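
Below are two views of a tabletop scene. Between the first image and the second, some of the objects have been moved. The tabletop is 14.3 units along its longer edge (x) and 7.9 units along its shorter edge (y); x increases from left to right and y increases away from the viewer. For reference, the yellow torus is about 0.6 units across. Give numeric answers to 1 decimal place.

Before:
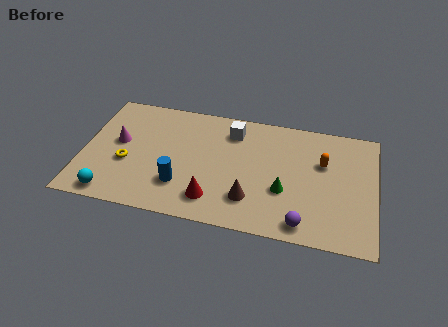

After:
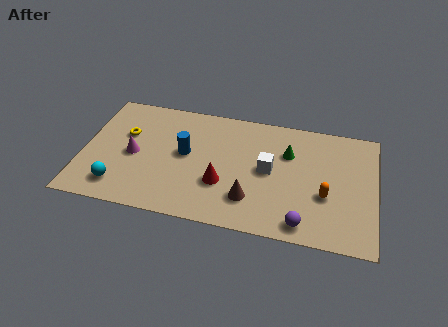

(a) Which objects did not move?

the brown cone and the purple sphere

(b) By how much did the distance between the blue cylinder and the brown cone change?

+0.6

The distance was about 3.4 in the first image and 4.0 in the second, so they moved 0.6 units further apart.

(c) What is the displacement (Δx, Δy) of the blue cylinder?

(0.1, 2.1)

The blue cylinder was at about (4.9, 2.2) and moved to about (5.0, 4.3).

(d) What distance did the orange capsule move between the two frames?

2.1

The orange capsule was near (11.7, 5.1) before and (11.9, 3.0) after, so it travelled √(0.2² + 2.1²) ≈ 2.1 units.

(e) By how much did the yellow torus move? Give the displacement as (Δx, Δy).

(-0.2, 1.9)

From the two frames, the yellow torus sits at roughly (2.2, 3.1) before and (2.0, 5.0) after.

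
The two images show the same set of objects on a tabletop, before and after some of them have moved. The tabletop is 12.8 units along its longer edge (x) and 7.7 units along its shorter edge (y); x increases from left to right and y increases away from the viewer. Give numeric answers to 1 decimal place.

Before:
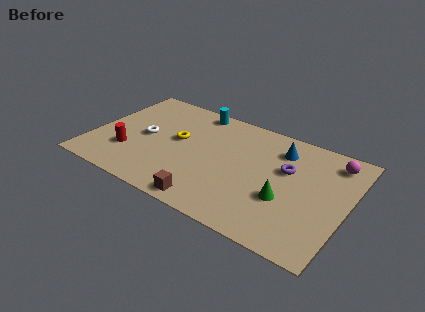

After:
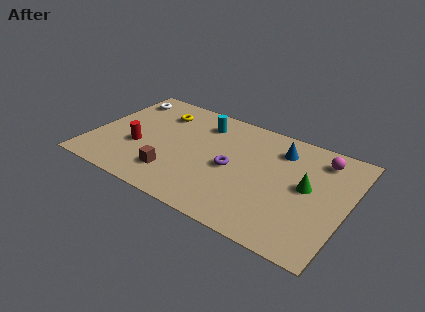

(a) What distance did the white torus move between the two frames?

3.0

The white torus was near (2.6, 3.8) before and (1.0, 6.3) after, so it travelled √(1.6² + 2.5²) ≈ 3.0 units.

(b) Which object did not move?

the blue cone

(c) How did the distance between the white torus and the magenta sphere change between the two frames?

+0.6

They were about 9.6 units apart before and 10.2 after — 0.6 units further apart.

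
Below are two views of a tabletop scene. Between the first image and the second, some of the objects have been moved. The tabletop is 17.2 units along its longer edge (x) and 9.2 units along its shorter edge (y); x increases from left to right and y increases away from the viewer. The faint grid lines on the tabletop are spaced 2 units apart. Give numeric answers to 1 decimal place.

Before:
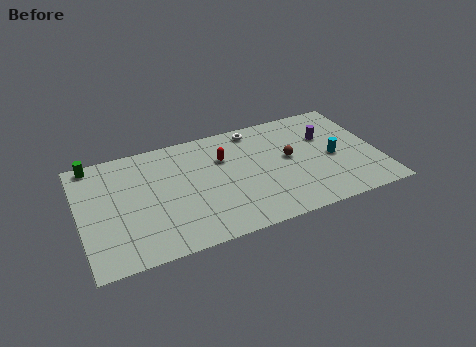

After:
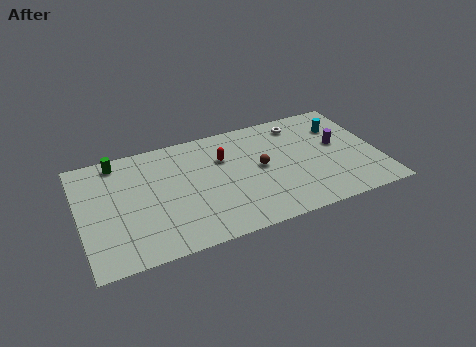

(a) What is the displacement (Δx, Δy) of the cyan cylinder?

(0.7, 2.5)

The cyan cylinder started near (14.6, 4.2) and ended near (15.3, 6.7).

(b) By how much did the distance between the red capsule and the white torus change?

+2.1

They were about 2.7 units apart before and 4.8 after — 2.1 units further apart.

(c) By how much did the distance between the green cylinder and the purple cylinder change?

-0.7

Before: roughly 13.6 units apart; after: 12.9. That's 0.7 units closer together.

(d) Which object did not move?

the red capsule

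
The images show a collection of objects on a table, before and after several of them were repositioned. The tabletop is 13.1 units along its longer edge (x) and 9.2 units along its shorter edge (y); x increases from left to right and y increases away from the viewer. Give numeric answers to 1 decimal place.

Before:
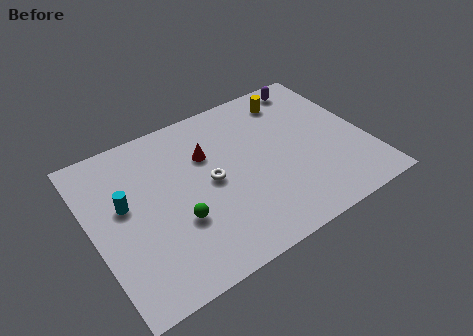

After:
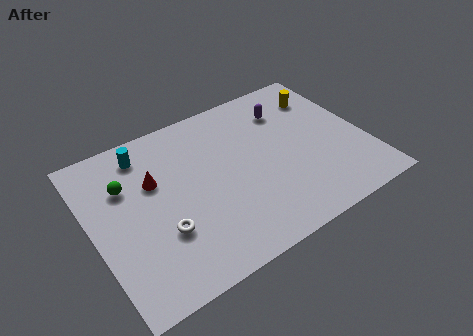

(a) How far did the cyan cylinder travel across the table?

2.7

The cyan cylinder was near (1.6, 5.3) before and (2.9, 7.7) after, so it travelled √(1.3² + 2.4²) ≈ 2.7 units.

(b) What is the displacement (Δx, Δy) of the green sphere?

(-2.0, 3.1)

The green sphere started near (3.8, 3.2) and ended near (1.8, 6.3).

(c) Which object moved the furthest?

the green sphere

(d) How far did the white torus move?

3.1

The white torus was near (5.6, 4.6) before and (3.0, 3.0) after, so it travelled √(2.6² + 1.6²) ≈ 3.1 units.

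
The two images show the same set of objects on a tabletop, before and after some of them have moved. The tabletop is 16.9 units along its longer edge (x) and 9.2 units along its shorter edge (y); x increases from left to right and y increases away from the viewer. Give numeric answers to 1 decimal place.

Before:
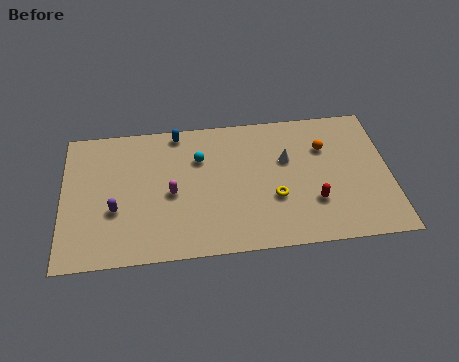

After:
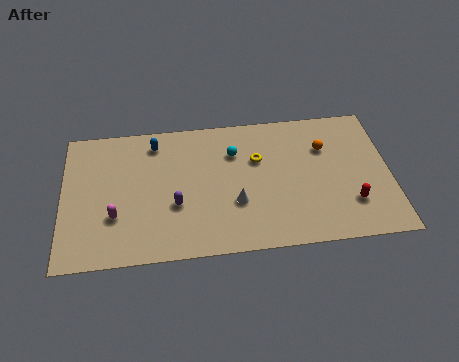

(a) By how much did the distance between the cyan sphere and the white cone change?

-1.1

They were about 4.5 units apart before and 3.4 after — 1.1 units closer together.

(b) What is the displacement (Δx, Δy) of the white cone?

(-2.7, -2.6)

From the two frames, the white cone sits at roughly (11.6, 5.8) before and (8.9, 3.2) after.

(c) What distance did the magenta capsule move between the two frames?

3.1

From (5.6, 4.2) to (2.7, 3.0), the magenta capsule covered √(2.9² + 1.2²) ≈ 3.1 units.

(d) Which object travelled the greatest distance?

the white cone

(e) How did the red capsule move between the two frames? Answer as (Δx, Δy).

(1.9, -0.3)

The red capsule was at about (12.9, 2.8) and moved to about (14.8, 2.5).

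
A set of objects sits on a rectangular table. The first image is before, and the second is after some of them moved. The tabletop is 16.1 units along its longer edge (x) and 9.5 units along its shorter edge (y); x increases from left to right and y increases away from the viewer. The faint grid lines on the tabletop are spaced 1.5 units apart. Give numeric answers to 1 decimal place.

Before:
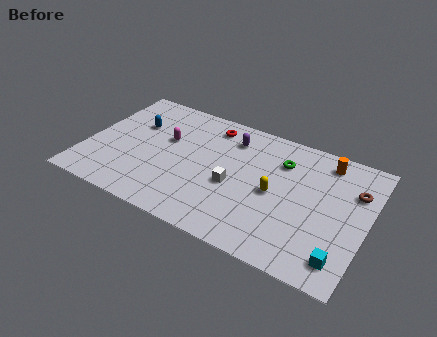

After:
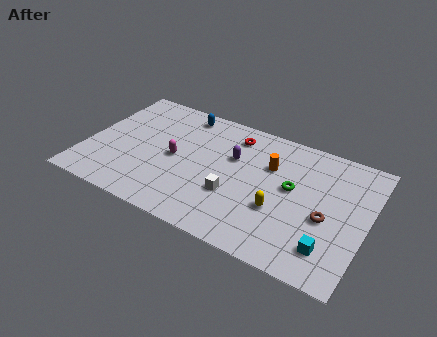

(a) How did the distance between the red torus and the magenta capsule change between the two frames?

+1.2

The distance was about 3.2 in the first image and 4.4 in the second, so they moved 1.2 units further apart.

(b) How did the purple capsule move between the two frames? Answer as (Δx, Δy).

(0.3, -1.4)

From the two frames, the purple capsule sits at roughly (8.0, 7.5) before and (8.3, 6.1) after.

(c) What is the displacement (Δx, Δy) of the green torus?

(0.8, -1.7)

The green torus started near (11.0, 7.0) and ended near (11.8, 5.3).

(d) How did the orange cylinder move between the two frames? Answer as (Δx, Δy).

(-3.0, -1.7)

From the two frames, the orange cylinder sits at roughly (13.4, 8.1) before and (10.4, 6.4) after.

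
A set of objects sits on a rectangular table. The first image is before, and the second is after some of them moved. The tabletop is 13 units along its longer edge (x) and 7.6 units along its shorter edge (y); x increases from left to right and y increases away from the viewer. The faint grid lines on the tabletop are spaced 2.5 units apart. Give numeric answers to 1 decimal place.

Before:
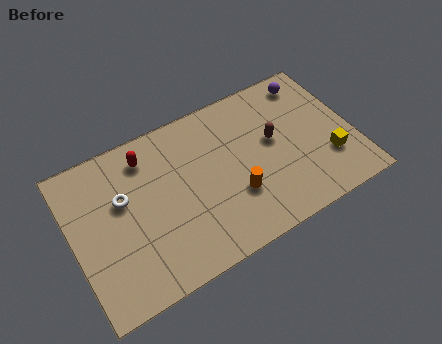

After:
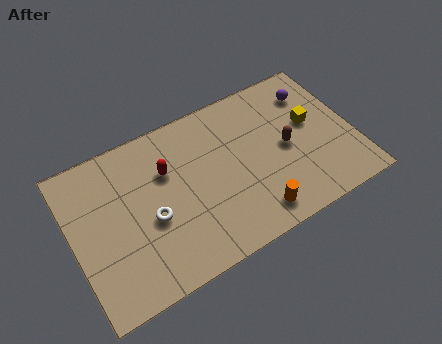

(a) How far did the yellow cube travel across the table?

2.2

From (11.7, 2.3) to (11.2, 4.4), the yellow cube covered √(0.5² + 2.1²) ≈ 2.2 units.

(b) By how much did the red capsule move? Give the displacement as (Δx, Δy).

(0.8, -1.1)

The red capsule was at about (3.7, 6.2) and moved to about (4.5, 5.1).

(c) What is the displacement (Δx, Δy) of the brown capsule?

(0.5, -0.6)

From the two frames, the brown capsule sits at roughly (9.4, 4.3) before and (9.9, 3.7) after.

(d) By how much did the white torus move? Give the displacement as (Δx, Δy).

(1.1, -1.5)

From the two frames, the white torus sits at roughly (2.4, 4.7) before and (3.5, 3.2) after.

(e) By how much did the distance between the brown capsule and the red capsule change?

-0.4

The distance was about 6.0 in the first image and 5.6 in the second, so they moved 0.4 units closer together.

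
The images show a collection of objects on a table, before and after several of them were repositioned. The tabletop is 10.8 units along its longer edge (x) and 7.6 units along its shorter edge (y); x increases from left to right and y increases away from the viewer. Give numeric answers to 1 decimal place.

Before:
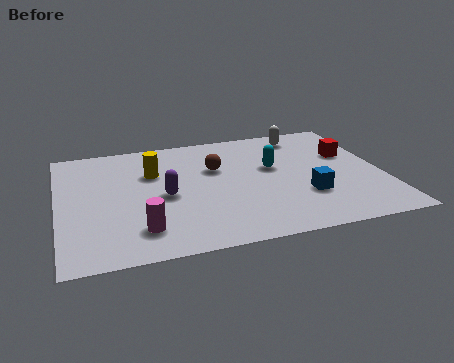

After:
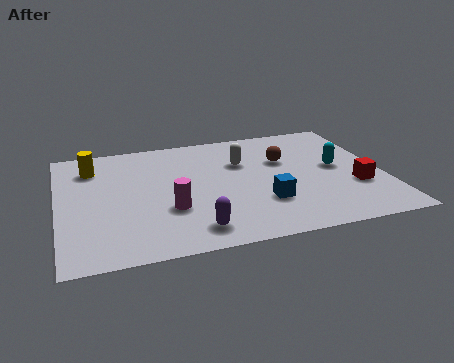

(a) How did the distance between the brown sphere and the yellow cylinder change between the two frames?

+4.4

The distance was about 2.1 in the first image and 6.5 in the second, so they moved 4.4 units further apart.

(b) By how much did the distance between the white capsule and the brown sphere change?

-2.1

Before: roughly 3.5 units apart; after: 1.4. That's 2.1 units closer together.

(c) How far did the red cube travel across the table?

2.2

The red cube was near (9.8, 4.8) before and (9.8, 2.6) after, so it travelled √(0.0² + 2.2²) ≈ 2.2 units.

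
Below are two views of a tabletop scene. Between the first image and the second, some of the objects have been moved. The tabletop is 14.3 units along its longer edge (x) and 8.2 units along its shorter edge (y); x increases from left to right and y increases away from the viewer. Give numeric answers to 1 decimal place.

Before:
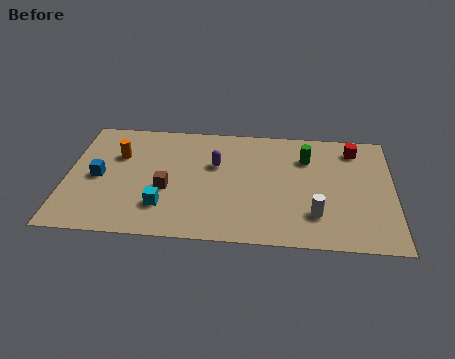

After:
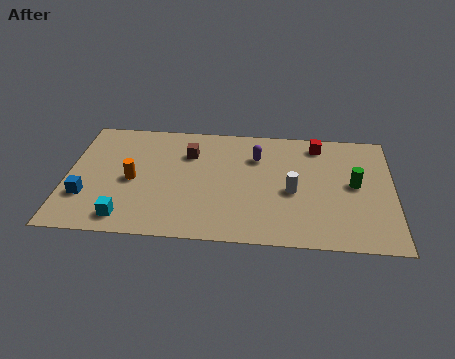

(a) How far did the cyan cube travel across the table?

1.8

The cyan cube was near (4.3, 2.1) before and (2.7, 1.2) after, so it travelled √(1.6² + 0.9²) ≈ 1.8 units.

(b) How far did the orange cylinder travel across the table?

1.8

From (2.2, 5.5) to (2.9, 3.8), the orange cylinder covered √(0.7² + 1.7²) ≈ 1.8 units.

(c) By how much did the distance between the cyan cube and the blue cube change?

-1.2

The distance was about 3.4 in the first image and 2.2 in the second, so they moved 1.2 units closer together.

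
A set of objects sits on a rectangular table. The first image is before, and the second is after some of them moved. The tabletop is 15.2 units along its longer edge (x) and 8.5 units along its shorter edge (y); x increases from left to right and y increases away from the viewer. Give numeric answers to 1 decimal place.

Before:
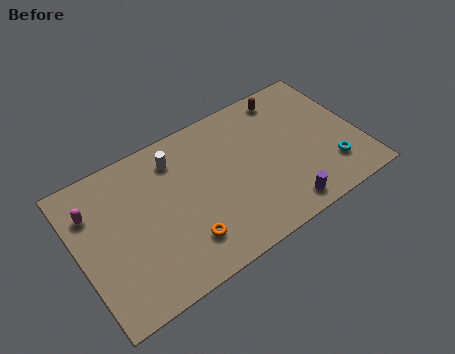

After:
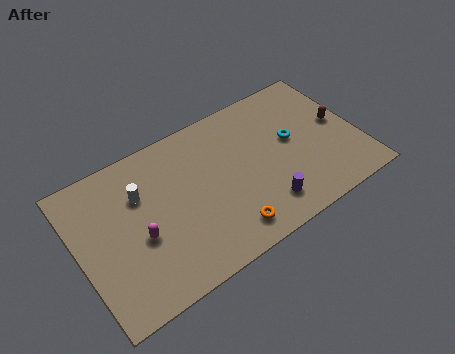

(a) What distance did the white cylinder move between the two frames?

2.3

From (5.6, 6.8) to (3.5, 5.8), the white cylinder covered √(2.1² + 1.0²) ≈ 2.3 units.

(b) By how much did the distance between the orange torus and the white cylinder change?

+1.1

Before: roughly 4.8 units apart; after: 5.9. That's 1.1 units further apart.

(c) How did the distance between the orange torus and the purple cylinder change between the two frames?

-3.2

They were about 5.3 units apart before and 2.1 after — 3.2 units closer together.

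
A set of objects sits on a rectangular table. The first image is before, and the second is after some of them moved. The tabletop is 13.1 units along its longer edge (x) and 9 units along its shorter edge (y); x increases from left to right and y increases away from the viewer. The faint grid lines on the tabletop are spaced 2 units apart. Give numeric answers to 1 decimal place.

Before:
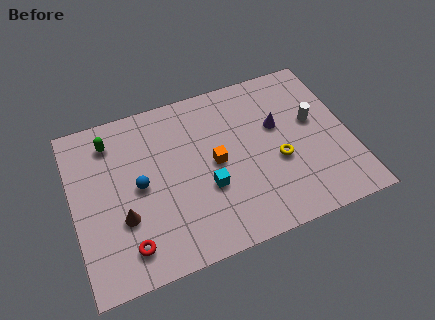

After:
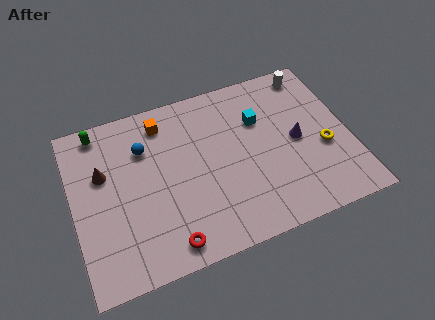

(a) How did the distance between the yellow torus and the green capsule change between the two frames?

+2.7

The distance was about 8.5 in the first image and 11.2 in the second, so they moved 2.7 units further apart.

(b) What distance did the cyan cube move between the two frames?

4.0

From (6.2, 3.3) to (9.0, 6.1), the cyan cube covered √(2.8² + 2.8²) ≈ 4.0 units.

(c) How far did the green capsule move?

0.9

From (2.0, 7.3) to (1.5, 8.0), the green capsule covered √(0.5² + 0.7²) ≈ 0.9 units.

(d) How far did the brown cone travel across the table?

2.7

The brown cone was near (2.2, 3.1) before and (1.5, 5.7) after, so it travelled √(0.7² + 2.6²) ≈ 2.7 units.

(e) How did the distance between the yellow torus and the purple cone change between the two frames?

-0.5

The distance was about 1.9 in the first image and 1.4 in the second, so they moved 0.5 units closer together.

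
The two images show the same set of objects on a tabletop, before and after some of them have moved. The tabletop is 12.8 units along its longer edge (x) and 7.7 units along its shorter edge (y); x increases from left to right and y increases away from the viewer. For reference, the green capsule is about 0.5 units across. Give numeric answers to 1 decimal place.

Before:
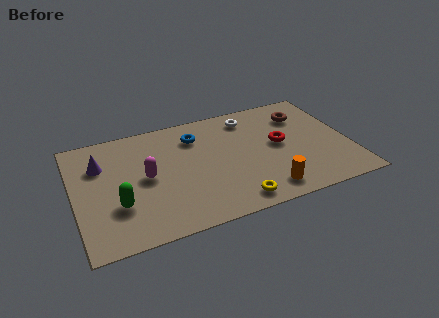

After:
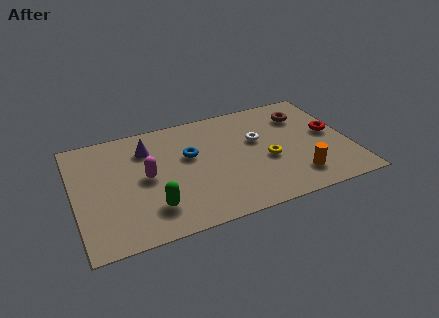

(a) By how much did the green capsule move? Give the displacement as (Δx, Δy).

(1.5, -0.7)

From the two frames, the green capsule sits at roughly (1.9, 2.5) before and (3.4, 1.8) after.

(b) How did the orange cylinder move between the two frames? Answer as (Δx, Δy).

(1.5, 0.4)

The orange cylinder started near (8.6, 1.2) and ended near (10.1, 1.6).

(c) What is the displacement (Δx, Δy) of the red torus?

(2.4, 0.0)

The red torus was at about (9.6, 4.1) and moved to about (12.0, 4.1).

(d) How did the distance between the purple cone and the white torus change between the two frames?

-2.0

Before: roughly 7.2 units apart; after: 5.2. That's 2.0 units closer together.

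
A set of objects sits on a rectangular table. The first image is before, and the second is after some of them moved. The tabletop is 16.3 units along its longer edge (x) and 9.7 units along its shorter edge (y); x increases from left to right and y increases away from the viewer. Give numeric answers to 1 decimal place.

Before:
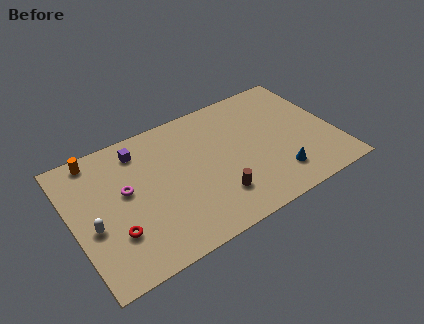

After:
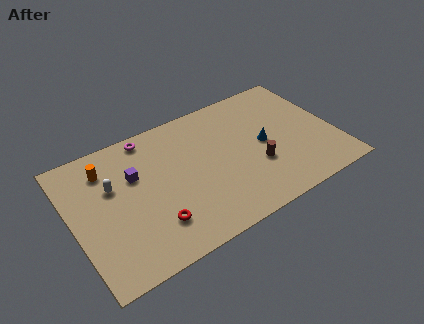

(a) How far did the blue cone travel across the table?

2.7

From (12.3, 2.1) to (11.9, 4.8), the blue cone covered √(0.4² + 2.7²) ≈ 2.7 units.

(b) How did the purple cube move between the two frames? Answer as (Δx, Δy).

(-0.5, -1.7)

From the two frames, the purple cube sits at roughly (4.5, 8.0) before and (4.0, 6.3) after.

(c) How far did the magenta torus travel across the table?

3.7

From (3.3, 5.5) to (5.2, 8.7), the magenta torus covered √(1.9² + 3.2²) ≈ 3.7 units.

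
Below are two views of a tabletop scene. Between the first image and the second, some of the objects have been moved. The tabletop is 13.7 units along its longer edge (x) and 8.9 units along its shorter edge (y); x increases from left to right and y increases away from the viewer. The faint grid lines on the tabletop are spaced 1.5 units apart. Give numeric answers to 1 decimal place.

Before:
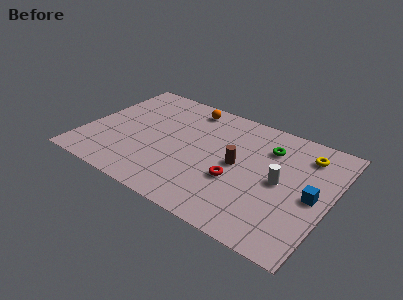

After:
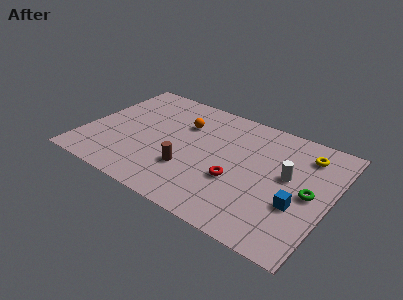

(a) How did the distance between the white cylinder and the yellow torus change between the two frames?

-0.7

Before: roughly 2.9 units apart; after: 2.2. That's 0.7 units closer together.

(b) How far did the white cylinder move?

0.7

From (11.0, 4.4) to (11.3, 5.0), the white cylinder covered √(0.3² + 0.6²) ≈ 0.7 units.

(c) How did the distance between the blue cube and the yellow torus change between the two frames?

+0.9

Before: roughly 3.0 units apart; after: 3.9. That's 0.9 units further apart.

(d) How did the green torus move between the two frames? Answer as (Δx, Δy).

(2.6, -2.3)

The green torus was at about (10.0, 6.6) and moved to about (12.6, 4.3).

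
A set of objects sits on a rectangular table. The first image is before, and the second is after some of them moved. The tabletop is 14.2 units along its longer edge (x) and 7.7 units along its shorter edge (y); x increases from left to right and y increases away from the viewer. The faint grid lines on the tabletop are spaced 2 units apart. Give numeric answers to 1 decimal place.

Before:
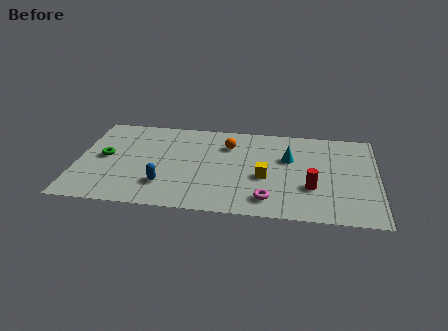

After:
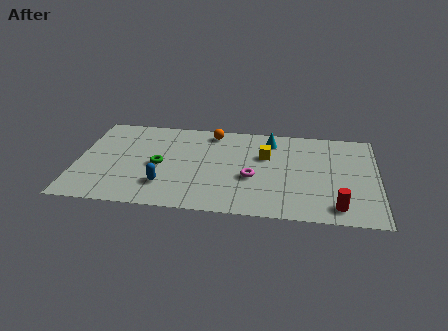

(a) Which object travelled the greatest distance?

the green torus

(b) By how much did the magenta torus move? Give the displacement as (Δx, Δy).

(-0.8, 1.7)

The magenta torus started near (9.1, 1.4) and ended near (8.3, 3.1).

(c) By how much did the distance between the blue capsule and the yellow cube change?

+0.7

The distance was about 4.9 in the first image and 5.6 in the second, so they moved 0.7 units further apart.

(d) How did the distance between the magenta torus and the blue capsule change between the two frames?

-0.7

The distance was about 4.9 in the first image and 4.2 in the second, so they moved 0.7 units closer together.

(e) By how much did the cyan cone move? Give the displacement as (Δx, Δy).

(-0.9, 1.4)

The cyan cone was at about (10.0, 4.9) and moved to about (9.1, 6.3).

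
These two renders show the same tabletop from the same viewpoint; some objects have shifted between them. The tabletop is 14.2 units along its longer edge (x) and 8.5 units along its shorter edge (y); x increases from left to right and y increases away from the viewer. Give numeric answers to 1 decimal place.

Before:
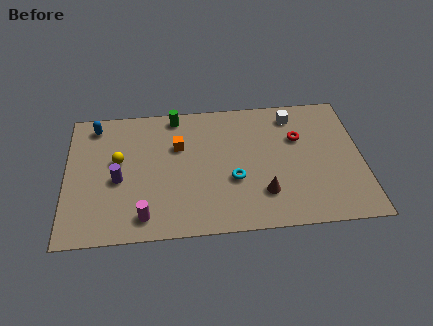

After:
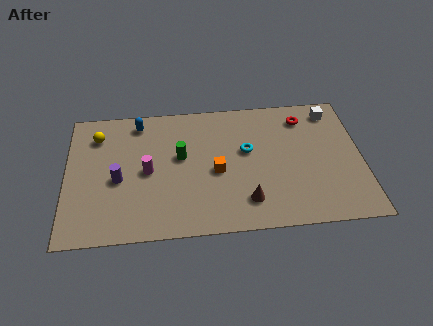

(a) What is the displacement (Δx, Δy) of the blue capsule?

(2.1, 0.0)

The blue capsule started near (1.4, 7.3) and ended near (3.5, 7.3).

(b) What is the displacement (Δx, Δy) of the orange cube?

(1.8, -1.8)

The orange cube was at about (5.4, 5.6) and moved to about (7.2, 3.8).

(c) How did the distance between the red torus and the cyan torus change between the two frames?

-0.6

They were about 4.0 units apart before and 3.4 after — 0.6 units closer together.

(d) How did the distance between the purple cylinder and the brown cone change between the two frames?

-0.7

Before: roughly 7.1 units apart; after: 6.4. That's 0.7 units closer together.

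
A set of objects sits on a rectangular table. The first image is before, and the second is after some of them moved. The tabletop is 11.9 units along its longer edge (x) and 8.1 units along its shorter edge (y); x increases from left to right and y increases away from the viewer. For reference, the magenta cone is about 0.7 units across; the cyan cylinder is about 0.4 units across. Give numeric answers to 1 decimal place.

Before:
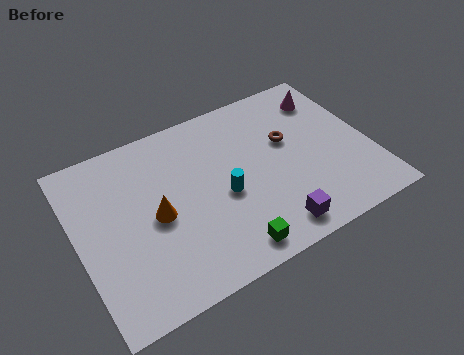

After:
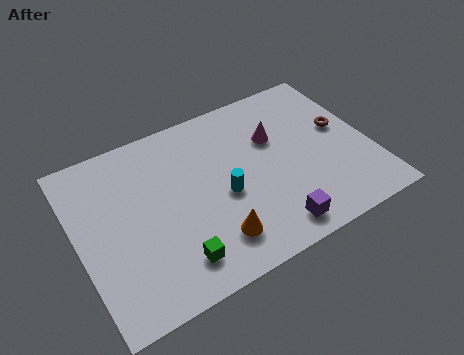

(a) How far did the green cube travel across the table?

2.2

The green cube was near (5.6, 1.0) before and (3.5, 1.5) after, so it travelled √(2.1² + 0.5²) ≈ 2.2 units.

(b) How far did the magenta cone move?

2.6

The magenta cone moved from about (10.6, 6.4) to (8.2, 5.3), a distance of √(2.4² + 1.1²) ≈ 2.6.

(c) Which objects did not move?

the cyan cylinder and the purple cube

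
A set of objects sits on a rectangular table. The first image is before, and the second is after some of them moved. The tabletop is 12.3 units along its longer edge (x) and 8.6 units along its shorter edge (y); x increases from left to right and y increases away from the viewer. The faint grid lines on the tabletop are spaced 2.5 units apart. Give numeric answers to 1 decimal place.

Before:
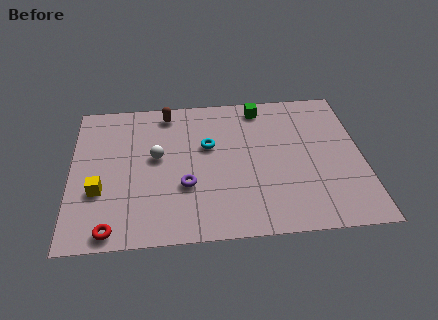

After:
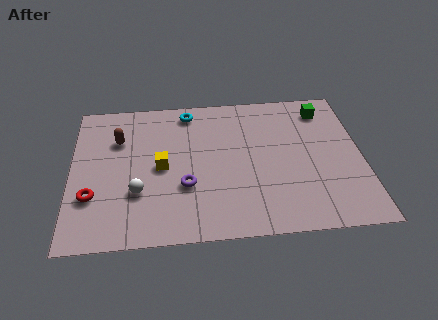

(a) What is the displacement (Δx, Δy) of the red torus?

(-0.8, 1.9)

The red torus was at about (1.7, 0.8) and moved to about (0.9, 2.7).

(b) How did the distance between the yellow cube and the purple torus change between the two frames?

-2.0

The distance was about 3.6 in the first image and 1.6 in the second, so they moved 2.0 units closer together.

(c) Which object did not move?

the purple torus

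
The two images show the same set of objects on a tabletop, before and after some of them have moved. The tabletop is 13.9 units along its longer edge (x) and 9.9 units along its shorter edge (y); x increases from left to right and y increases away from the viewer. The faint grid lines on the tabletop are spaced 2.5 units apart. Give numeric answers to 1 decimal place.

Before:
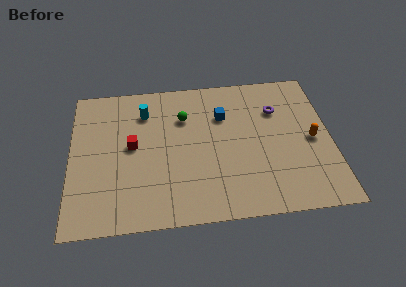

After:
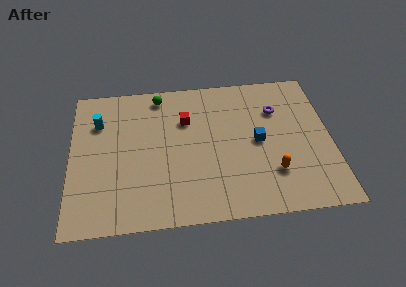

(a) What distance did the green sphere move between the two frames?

2.1

From (6.1, 7.0) to (4.8, 8.7), the green sphere covered √(1.3² + 1.7²) ≈ 2.1 units.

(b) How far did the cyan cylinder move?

2.5

The cyan cylinder was near (4.0, 7.6) before and (1.5, 7.1) after, so it travelled √(2.5² + 0.5²) ≈ 2.5 units.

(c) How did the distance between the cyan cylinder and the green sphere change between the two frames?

+1.5

Before: roughly 2.2 units apart; after: 3.7. That's 1.5 units further apart.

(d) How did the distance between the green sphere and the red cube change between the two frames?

-0.9

The distance was about 3.3 in the first image and 2.4 in the second, so they moved 0.9 units closer together.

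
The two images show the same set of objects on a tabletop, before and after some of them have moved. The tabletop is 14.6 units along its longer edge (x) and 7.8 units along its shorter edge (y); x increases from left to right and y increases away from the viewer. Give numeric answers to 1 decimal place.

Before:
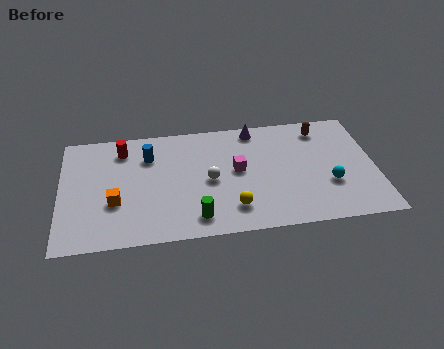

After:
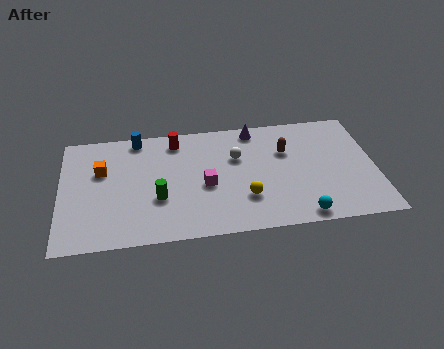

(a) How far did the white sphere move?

1.9

From (6.9, 3.7) to (8.2, 5.1), the white sphere covered √(1.3² + 1.4²) ≈ 1.9 units.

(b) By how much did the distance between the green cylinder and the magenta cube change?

-1.2

Before: roughly 3.5 units apart; after: 2.3. That's 1.2 units closer together.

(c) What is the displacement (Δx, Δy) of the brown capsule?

(-1.7, -1.3)

From the two frames, the brown capsule sits at roughly (12.2, 6.5) before and (10.5, 5.2) after.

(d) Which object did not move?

the purple cone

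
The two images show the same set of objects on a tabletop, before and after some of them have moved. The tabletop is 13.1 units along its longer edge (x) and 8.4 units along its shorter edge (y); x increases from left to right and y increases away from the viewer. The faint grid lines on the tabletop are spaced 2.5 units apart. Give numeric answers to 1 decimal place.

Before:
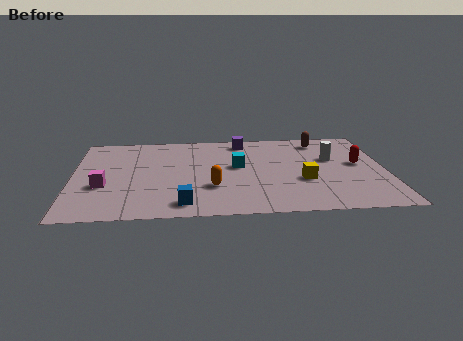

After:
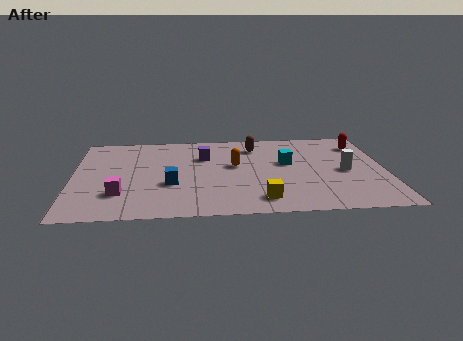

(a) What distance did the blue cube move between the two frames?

2.0

The blue cube moved from about (4.6, 1.2) to (4.1, 3.1), a distance of √(0.5² + 1.9²) ≈ 2.0.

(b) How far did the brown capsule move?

2.8

The brown capsule moved from about (10.5, 7.1) to (7.7, 6.7), a distance of √(2.8² + 0.4²) ≈ 2.8.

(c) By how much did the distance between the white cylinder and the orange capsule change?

-1.0

They were about 5.7 units apart before and 4.7 after — 1.0 units closer together.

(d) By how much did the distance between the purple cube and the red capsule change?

+1.2

They were about 5.5 units apart before and 6.7 after — 1.2 units further apart.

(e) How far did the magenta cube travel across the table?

1.1

From (1.3, 3.1) to (2.0, 2.3), the magenta cube covered √(0.7² + 0.8²) ≈ 1.1 units.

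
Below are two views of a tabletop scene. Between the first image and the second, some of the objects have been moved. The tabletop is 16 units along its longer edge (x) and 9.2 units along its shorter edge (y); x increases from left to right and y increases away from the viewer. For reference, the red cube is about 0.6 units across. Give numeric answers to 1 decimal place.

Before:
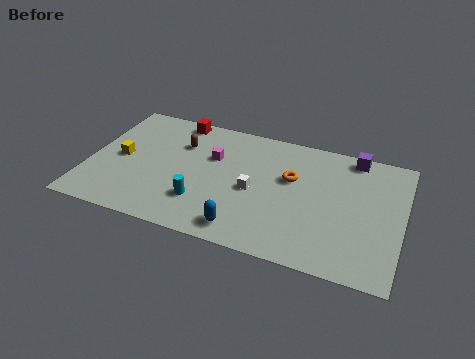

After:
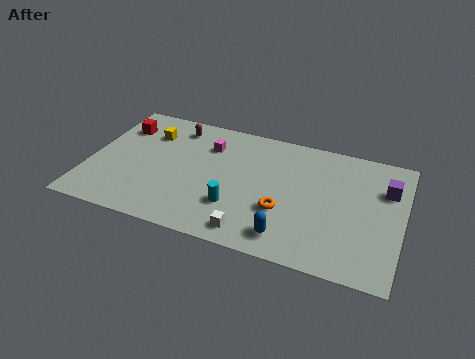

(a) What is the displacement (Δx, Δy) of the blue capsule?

(2.2, 0.2)

From the two frames, the blue capsule sits at roughly (8.3, 1.3) before and (10.5, 1.5) after.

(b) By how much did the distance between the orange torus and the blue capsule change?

-3.1

Before: roughly 4.8 units apart; after: 1.7. That's 3.1 units closer together.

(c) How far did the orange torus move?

2.5

From (10.3, 5.7) to (10.1, 3.2), the orange torus covered √(0.2² + 2.5²) ≈ 2.5 units.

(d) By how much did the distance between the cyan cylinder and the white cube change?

-1.2

The distance was about 3.0 in the first image and 1.8 in the second, so they moved 1.2 units closer together.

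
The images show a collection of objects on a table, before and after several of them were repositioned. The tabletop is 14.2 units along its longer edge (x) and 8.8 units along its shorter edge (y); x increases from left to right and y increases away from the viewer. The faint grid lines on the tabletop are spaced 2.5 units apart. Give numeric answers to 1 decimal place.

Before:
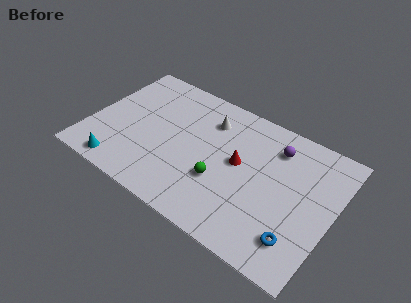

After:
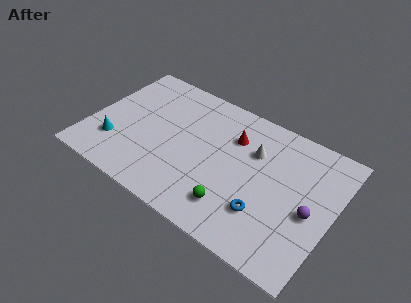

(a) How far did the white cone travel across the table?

2.9

The white cone was near (6.6, 6.7) before and (9.4, 6.0) after, so it travelled √(2.8² + 0.7²) ≈ 2.9 units.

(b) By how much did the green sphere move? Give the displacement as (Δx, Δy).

(1.0, -1.2)

From the two frames, the green sphere sits at roughly (7.9, 3.1) before and (8.9, 1.9) after.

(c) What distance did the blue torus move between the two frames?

2.1

From (12.6, 1.9) to (10.6, 2.5), the blue torus covered √(2.0² + 0.6²) ≈ 2.1 units.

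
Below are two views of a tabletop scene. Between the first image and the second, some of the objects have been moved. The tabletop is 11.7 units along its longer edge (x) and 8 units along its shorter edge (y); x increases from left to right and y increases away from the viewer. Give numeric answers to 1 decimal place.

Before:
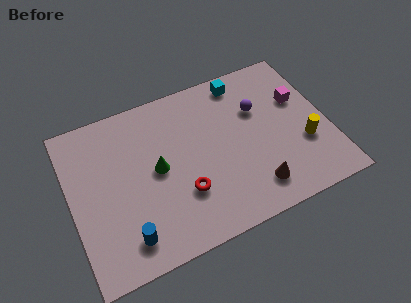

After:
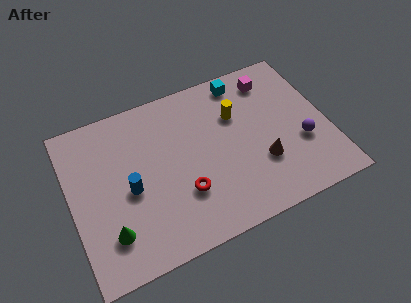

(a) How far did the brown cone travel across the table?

1.2

The brown cone moved from about (8.0, 1.5) to (8.5, 2.6), a distance of √(0.5² + 1.1²) ≈ 1.2.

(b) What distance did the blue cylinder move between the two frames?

2.2

From (2.2, 1.4) to (2.6, 3.6), the blue cylinder covered √(0.4² + 2.2²) ≈ 2.2 units.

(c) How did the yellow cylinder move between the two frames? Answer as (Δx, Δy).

(-2.8, 2.6)

The yellow cylinder started near (10.5, 2.8) and ended near (7.7, 5.4).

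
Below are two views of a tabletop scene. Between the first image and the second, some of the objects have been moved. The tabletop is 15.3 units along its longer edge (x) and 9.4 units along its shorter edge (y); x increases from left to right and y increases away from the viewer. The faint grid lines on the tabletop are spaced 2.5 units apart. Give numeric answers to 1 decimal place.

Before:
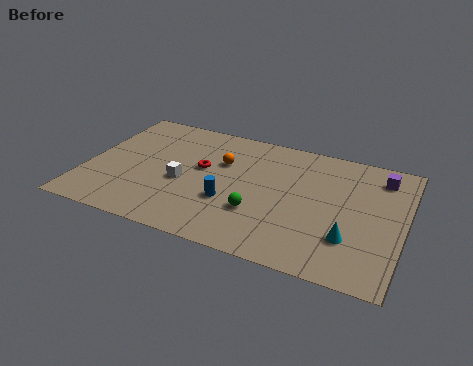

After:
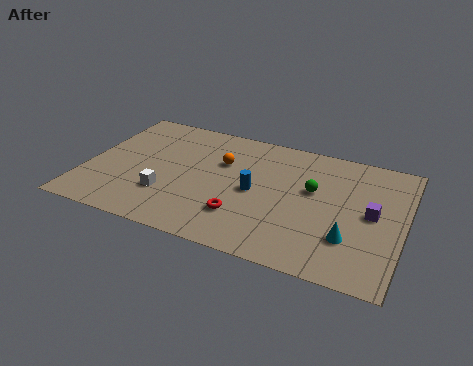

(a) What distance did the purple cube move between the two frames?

2.9

The purple cube was near (14.0, 7.7) before and (13.8, 4.8) after, so it travelled √(0.2² + 2.9²) ≈ 2.9 units.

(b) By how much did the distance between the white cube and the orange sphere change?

+1.3

The distance was about 2.8 in the first image and 4.1 in the second, so they moved 1.3 units further apart.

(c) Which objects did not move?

the orange sphere and the cyan cone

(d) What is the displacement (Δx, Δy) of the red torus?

(2.3, -2.9)

From the two frames, the red torus sits at roughly (5.5, 5.4) before and (7.8, 2.5) after.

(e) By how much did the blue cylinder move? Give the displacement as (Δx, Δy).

(1.1, 1.2)

The blue cylinder started near (7.1, 3.3) and ended near (8.2, 4.5).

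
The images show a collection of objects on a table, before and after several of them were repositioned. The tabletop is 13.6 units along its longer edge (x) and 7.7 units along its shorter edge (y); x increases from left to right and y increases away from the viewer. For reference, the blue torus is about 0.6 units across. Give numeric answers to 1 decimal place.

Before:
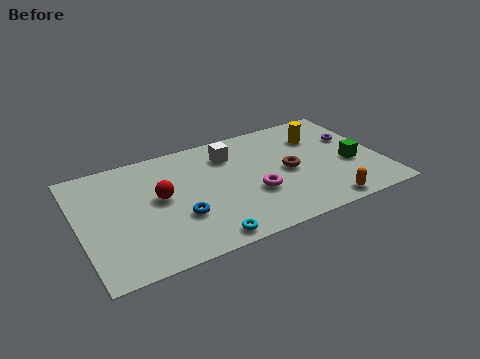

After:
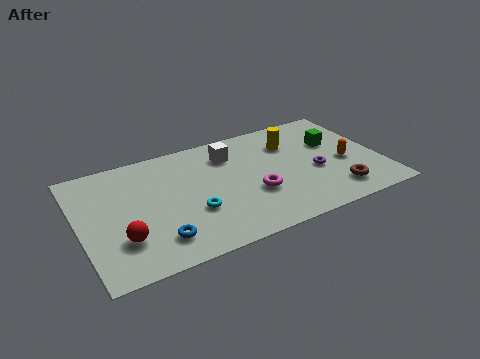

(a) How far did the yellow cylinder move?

1.3

The yellow cylinder was near (11.1, 5.6) before and (9.8, 5.6) after, so it travelled √(1.3² + 0.0²) ≈ 1.3 units.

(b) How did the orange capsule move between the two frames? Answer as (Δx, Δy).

(1.4, 2.5)

From the two frames, the orange capsule sits at roughly (10.6, 0.8) before and (12.0, 3.3) after.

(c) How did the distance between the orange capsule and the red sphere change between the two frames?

+2.6

Before: roughly 7.8 units apart; after: 10.4. That's 2.6 units further apart.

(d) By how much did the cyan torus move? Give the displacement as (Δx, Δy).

(-0.3, 1.9)

The cyan torus was at about (5.2, 0.8) and moved to about (4.9, 2.7).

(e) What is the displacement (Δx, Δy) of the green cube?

(-0.5, 1.8)

From the two frames, the green cube sits at roughly (12.2, 3.1) before and (11.7, 4.9) after.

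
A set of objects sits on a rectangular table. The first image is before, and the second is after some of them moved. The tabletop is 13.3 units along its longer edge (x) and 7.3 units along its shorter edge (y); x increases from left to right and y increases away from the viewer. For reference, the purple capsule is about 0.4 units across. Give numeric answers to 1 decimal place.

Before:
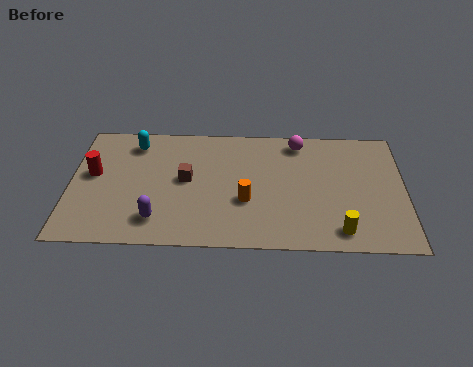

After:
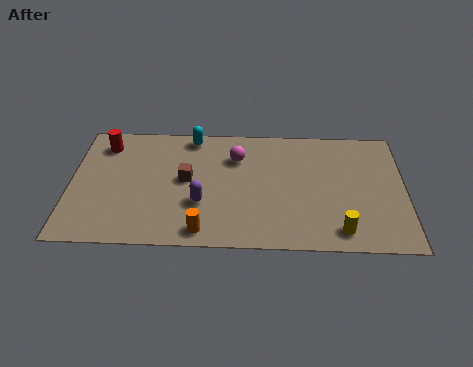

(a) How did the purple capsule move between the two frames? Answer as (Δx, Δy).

(1.7, 1.0)

From the two frames, the purple capsule sits at roughly (3.5, 1.5) before and (5.2, 2.5) after.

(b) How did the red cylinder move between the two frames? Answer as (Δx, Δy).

(0.4, 1.8)

The red cylinder started near (0.9, 4.1) and ended near (1.3, 5.9).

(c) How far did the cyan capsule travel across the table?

2.4

The cyan capsule moved from about (2.5, 6.0) to (4.8, 6.5), a distance of √(2.3² + 0.5²) ≈ 2.4.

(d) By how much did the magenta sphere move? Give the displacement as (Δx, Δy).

(-2.5, -1.0)

The magenta sphere started near (9.1, 6.3) and ended near (6.6, 5.3).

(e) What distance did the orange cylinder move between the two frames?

2.5

From (7.0, 2.7) to (5.3, 0.9), the orange cylinder covered √(1.7² + 1.8²) ≈ 2.5 units.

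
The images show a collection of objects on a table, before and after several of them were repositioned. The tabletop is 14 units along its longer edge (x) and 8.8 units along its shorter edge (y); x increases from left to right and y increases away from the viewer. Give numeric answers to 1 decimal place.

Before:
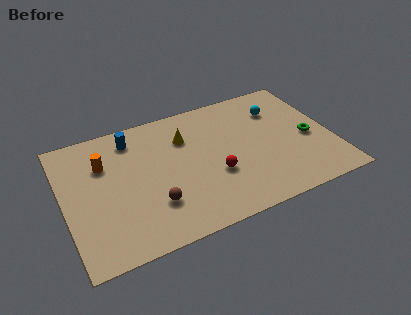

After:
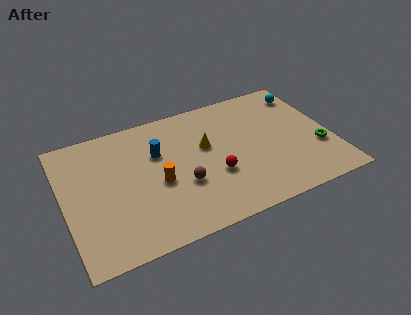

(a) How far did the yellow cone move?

1.4

The yellow cone was near (6.5, 6.3) before and (7.5, 5.3) after, so it travelled √(1.0² + 1.0²) ≈ 1.4 units.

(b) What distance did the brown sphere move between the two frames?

1.7

The brown sphere was near (4.4, 2.5) before and (6.0, 3.2) after, so it travelled √(1.6² + 0.7²) ≈ 1.7 units.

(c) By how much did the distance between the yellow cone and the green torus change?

-0.6

They were about 6.7 units apart before and 6.1 after — 0.6 units closer together.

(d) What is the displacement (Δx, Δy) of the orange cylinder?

(2.6, -2.3)

The orange cylinder started near (2.2, 6.1) and ended near (4.8, 3.8).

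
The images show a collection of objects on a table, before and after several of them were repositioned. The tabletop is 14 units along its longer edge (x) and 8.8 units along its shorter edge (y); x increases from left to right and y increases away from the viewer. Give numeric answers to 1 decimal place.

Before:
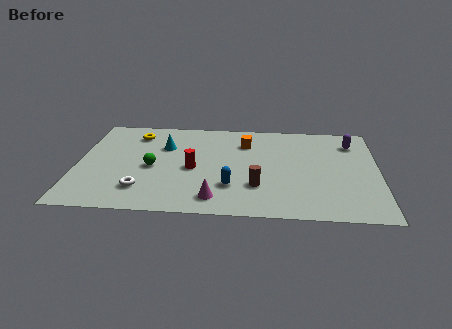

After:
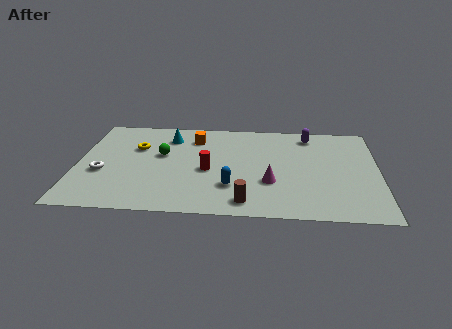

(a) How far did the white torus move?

2.4

From (3.1, 2.0) to (1.2, 3.4), the white torus covered √(1.9² + 1.4²) ≈ 2.4 units.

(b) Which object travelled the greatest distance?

the magenta cone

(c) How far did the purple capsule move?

2.1

The purple capsule was near (12.8, 6.9) before and (10.8, 7.5) after, so it travelled √(2.0² + 0.6²) ≈ 2.1 units.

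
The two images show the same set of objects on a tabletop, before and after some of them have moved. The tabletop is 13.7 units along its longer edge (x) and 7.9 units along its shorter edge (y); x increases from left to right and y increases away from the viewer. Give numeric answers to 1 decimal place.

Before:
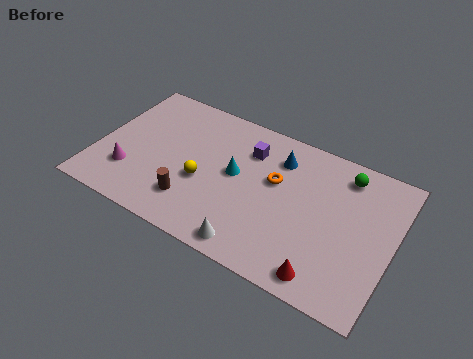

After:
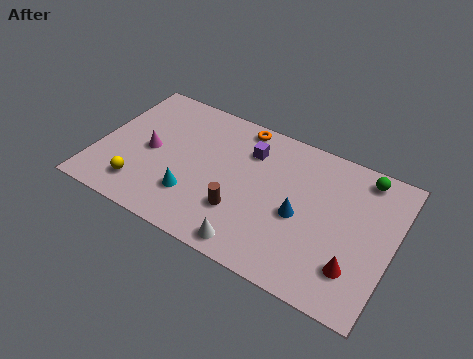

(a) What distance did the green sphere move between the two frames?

0.9

The green sphere moved from about (11.2, 6.6) to (12.0, 6.9), a distance of √(0.8² + 0.3²) ≈ 0.9.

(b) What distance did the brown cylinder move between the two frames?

2.3

The brown cylinder was near (4.7, 1.9) before and (6.9, 2.4) after, so it travelled √(2.2² + 0.5²) ≈ 2.3 units.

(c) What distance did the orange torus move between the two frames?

3.0

The orange torus was near (8.2, 4.8) before and (6.2, 7.1) after, so it travelled √(2.0² + 2.3²) ≈ 3.0 units.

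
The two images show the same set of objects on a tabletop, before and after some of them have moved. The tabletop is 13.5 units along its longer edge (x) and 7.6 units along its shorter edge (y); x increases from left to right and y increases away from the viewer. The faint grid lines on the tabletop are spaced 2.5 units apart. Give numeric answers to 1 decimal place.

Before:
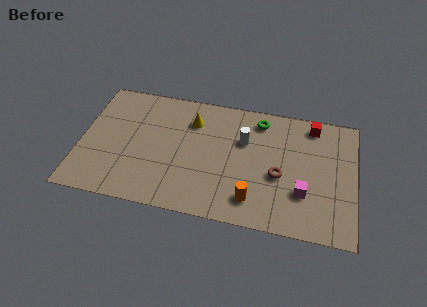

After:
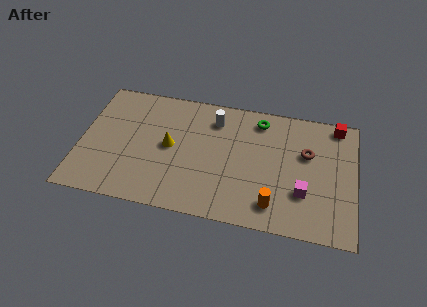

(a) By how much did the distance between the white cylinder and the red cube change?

+2.4

They were about 3.7 units apart before and 6.1 after — 2.4 units further apart.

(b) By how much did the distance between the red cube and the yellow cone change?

+2.6

The distance was about 6.0 in the first image and 8.6 in the second, so they moved 2.6 units further apart.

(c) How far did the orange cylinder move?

1.0

The orange cylinder was near (8.6, 1.5) before and (9.6, 1.4) after, so it travelled √(1.0² + 0.1²) ≈ 1.0 units.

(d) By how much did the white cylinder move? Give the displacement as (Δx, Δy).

(-1.5, 1.0)

The white cylinder was at about (8.0, 5.0) and moved to about (6.5, 6.0).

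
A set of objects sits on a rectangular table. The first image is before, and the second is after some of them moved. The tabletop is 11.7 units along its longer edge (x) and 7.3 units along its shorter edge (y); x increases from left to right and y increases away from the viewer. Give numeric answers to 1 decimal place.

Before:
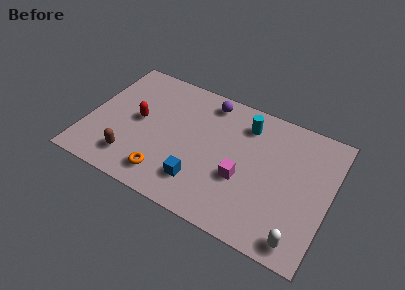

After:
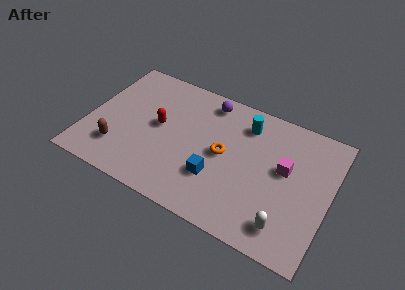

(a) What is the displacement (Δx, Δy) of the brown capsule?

(-0.7, 0.3)

From the two frames, the brown capsule sits at roughly (2.4, 1.5) before and (1.7, 1.8) after.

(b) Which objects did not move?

the cyan cylinder and the purple sphere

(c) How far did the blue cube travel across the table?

0.9

The blue cube moved from about (5.7, 1.7) to (6.4, 2.3), a distance of √(0.7² + 0.6²) ≈ 0.9.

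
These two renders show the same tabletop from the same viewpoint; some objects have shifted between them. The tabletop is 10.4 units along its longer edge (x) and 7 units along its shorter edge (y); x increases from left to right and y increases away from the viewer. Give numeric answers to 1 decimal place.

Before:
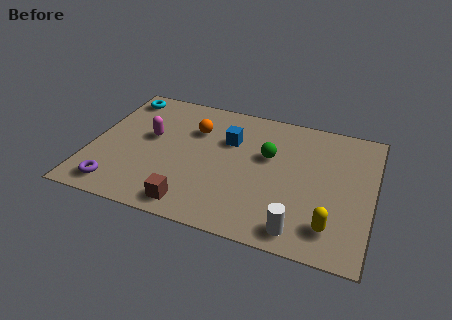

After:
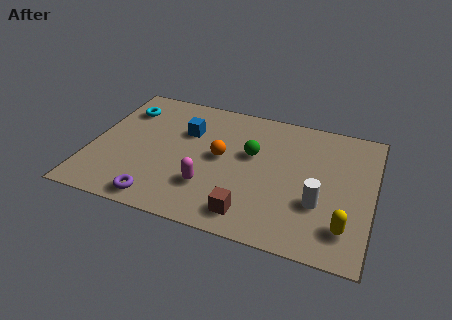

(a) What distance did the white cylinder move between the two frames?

1.6

From (7.9, 0.9) to (8.5, 2.4), the white cylinder covered √(0.6² + 1.5²) ≈ 1.6 units.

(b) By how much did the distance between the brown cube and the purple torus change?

+0.5

The distance was about 2.8 in the first image and 3.3 in the second, so they moved 0.5 units further apart.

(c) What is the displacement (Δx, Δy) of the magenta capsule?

(2.4, -2.0)

The magenta capsule was at about (2.1, 4.0) and moved to about (4.5, 2.0).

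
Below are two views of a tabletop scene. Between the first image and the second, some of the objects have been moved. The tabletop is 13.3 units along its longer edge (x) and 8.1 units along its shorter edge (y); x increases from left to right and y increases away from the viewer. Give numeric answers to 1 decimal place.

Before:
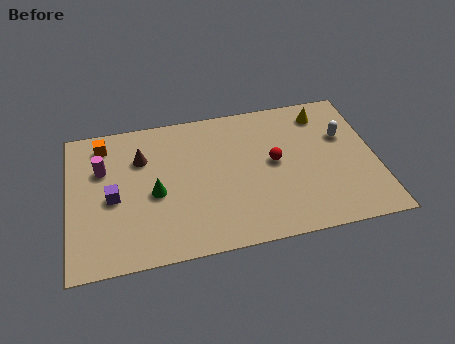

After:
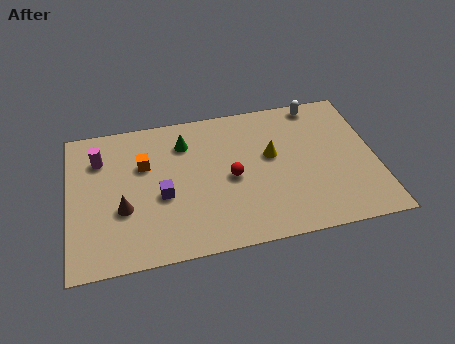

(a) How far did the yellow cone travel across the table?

3.1

The yellow cone was near (11.2, 6.7) before and (8.8, 4.7) after, so it travelled √(2.4² + 2.0²) ≈ 3.1 units.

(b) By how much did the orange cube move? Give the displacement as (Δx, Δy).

(1.7, -1.5)

The orange cube was at about (1.6, 6.8) and moved to about (3.3, 5.3).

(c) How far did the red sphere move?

2.0

The red sphere was near (8.9, 4.3) before and (7.0, 3.8) after, so it travelled √(1.9² + 0.5²) ≈ 2.0 units.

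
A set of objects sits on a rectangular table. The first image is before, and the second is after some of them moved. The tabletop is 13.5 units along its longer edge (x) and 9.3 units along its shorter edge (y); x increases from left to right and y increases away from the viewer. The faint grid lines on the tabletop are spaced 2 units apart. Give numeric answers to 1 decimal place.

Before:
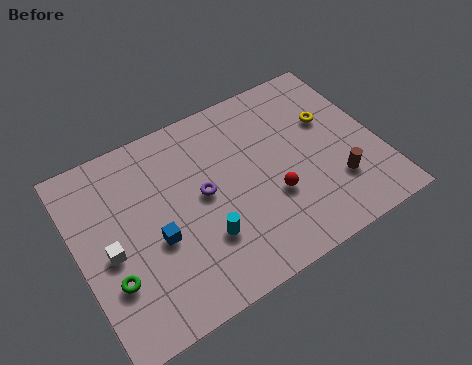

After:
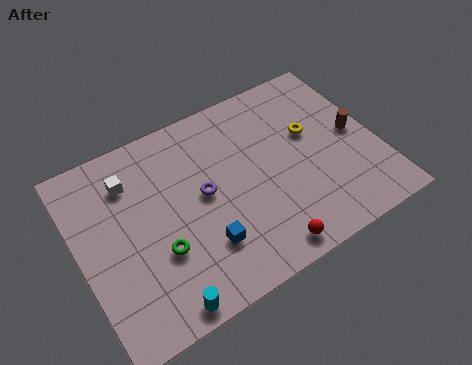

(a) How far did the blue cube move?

2.3

From (3.3, 3.8) to (5.2, 2.5), the blue cube covered √(1.9² + 1.3²) ≈ 2.3 units.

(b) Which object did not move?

the purple torus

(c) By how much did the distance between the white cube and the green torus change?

+2.7

The distance was about 1.3 in the first image and 4.0 in the second, so they moved 2.7 units further apart.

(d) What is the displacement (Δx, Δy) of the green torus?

(2.1, 0.3)

From the two frames, the green torus sits at roughly (1.2, 2.9) before and (3.3, 3.2) after.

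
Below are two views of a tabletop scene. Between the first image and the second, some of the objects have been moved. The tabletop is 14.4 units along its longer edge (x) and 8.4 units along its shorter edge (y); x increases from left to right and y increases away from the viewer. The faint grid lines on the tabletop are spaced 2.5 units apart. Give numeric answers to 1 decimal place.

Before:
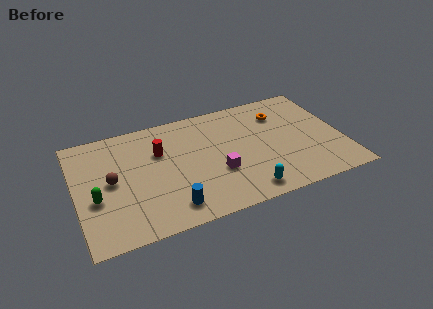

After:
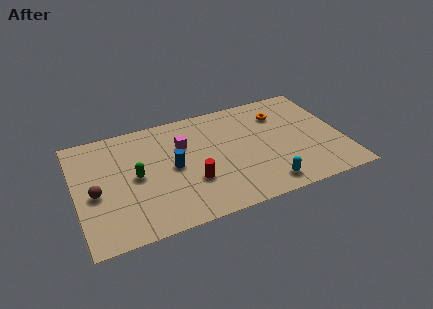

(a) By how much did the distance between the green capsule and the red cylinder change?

-1.1

Before: roughly 4.3 units apart; after: 3.2. That's 1.1 units closer together.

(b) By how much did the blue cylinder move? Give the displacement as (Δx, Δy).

(0.4, 2.8)

From the two frames, the blue cylinder sits at roughly (4.8, 1.4) before and (5.2, 4.2) after.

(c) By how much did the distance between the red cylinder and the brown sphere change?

+2.2

They were about 3.0 units apart before and 5.2 after — 2.2 units further apart.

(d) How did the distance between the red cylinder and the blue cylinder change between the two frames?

-2.5

Before: roughly 4.2 units apart; after: 1.7. That's 2.5 units closer together.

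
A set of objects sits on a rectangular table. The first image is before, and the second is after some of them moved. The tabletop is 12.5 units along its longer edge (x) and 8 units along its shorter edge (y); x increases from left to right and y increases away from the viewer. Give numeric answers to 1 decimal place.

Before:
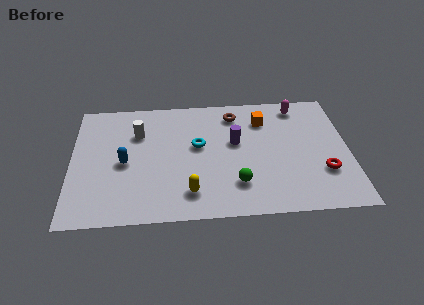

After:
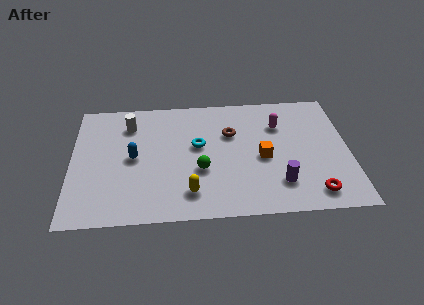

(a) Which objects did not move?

the yellow capsule and the cyan torus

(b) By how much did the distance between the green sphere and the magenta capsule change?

-1.2

Before: roughly 5.7 units apart; after: 4.5. That's 1.2 units closer together.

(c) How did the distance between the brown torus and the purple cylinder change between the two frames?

+2.1

The distance was about 1.9 in the first image and 4.0 in the second, so they moved 2.1 units further apart.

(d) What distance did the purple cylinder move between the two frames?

3.4

The purple cylinder moved from about (7.4, 4.7) to (9.3, 1.9), a distance of √(1.9² + 2.8²) ≈ 3.4.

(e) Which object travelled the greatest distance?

the purple cylinder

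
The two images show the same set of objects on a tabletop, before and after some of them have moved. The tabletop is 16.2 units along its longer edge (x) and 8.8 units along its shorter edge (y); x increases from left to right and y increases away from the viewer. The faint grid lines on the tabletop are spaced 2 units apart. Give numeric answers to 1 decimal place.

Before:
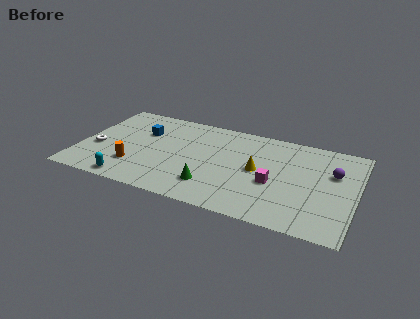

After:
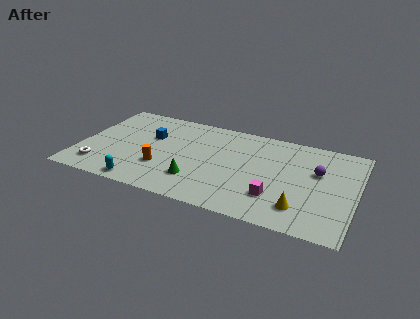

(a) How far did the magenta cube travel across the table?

1.2

From (11.5, 3.6) to (11.7, 2.4), the magenta cube covered √(0.2² + 1.2²) ≈ 1.2 units.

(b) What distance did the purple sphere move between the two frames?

0.9

From (14.8, 5.7) to (13.9, 5.5), the purple sphere covered √(0.9² + 0.2²) ≈ 0.9 units.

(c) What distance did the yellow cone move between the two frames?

3.7

The yellow cone moved from about (10.5, 4.5) to (13.2, 1.9), a distance of √(2.7² + 2.6²) ≈ 3.7.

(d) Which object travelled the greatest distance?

the yellow cone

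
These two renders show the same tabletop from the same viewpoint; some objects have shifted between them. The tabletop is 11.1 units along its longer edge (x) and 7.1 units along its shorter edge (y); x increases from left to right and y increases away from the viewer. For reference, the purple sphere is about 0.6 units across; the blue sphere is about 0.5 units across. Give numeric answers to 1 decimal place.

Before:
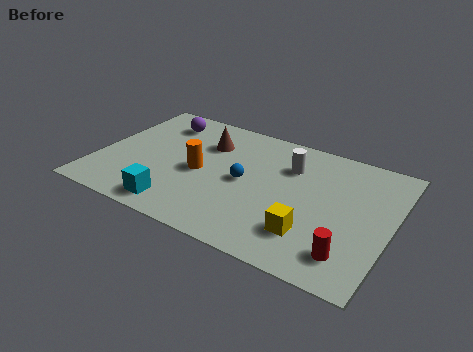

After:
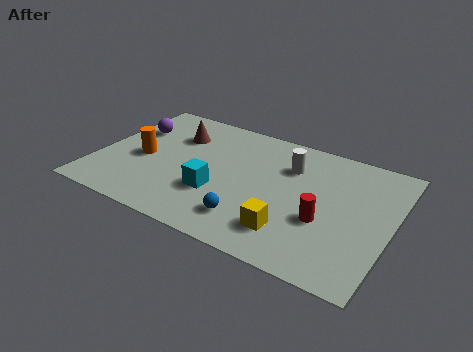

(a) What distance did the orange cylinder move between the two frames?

2.2

The orange cylinder was near (3.9, 3.3) before and (1.7, 3.2) after, so it travelled √(2.2² + 0.1²) ≈ 2.2 units.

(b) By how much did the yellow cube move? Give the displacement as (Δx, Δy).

(-0.7, -0.2)

From the two frames, the yellow cube sits at roughly (8.3, 1.8) before and (7.6, 1.6) after.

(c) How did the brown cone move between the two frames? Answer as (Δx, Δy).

(-1.2, 0.0)

The brown cone was at about (3.9, 5.1) and moved to about (2.7, 5.1).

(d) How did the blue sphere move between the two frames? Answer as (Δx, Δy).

(0.5, -2.0)

The blue sphere started near (5.6, 3.5) and ended near (6.1, 1.5).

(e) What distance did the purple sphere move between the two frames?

1.3

The purple sphere moved from about (2.0, 5.7) to (1.0, 4.8), a distance of √(1.0² + 0.9²) ≈ 1.3.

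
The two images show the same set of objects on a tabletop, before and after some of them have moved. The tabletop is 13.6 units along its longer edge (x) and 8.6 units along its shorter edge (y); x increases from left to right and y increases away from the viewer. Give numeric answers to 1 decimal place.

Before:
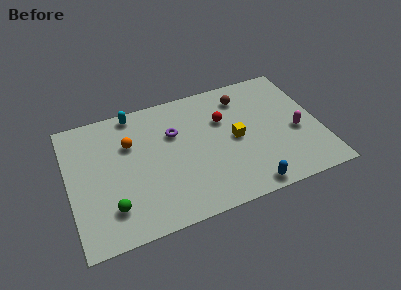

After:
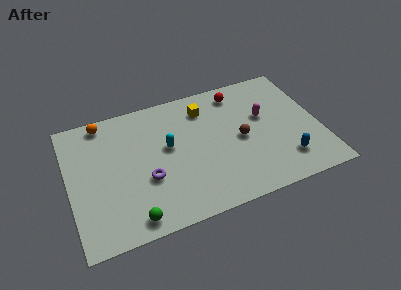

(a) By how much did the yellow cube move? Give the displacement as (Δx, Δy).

(-1.4, 2.6)

The yellow cube started near (9.0, 4.2) and ended near (7.6, 6.8).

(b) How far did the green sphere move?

1.4

The green sphere was near (2.1, 2.0) before and (3.1, 1.0) after, so it travelled √(1.0² + 1.0²) ≈ 1.4 units.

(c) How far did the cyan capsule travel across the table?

3.3

The cyan capsule moved from about (3.8, 7.8) to (5.4, 4.9), a distance of √(1.6² + 2.9²) ≈ 3.3.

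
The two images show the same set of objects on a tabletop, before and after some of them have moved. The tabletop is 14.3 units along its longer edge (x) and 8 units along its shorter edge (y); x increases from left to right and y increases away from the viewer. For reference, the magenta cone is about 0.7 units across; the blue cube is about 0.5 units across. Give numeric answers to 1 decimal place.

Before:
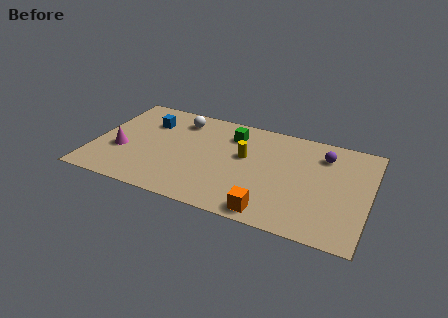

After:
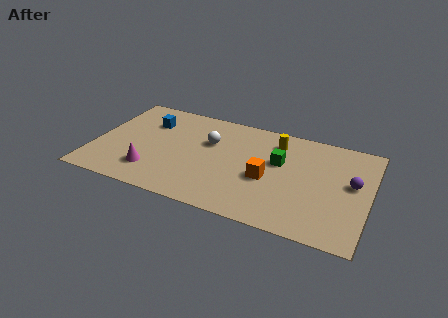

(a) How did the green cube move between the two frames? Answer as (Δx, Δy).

(2.6, -1.3)

From the two frames, the green cube sits at roughly (7.0, 6.2) before and (9.6, 4.9) after.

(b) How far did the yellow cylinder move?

2.3

The yellow cylinder moved from about (7.8, 4.7) to (9.3, 6.4), a distance of √(1.5² + 1.7²) ≈ 2.3.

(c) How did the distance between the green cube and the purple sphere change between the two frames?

-1.0

Before: roughly 4.8 units apart; after: 3.8. That's 1.0 units closer together.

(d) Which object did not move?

the blue cube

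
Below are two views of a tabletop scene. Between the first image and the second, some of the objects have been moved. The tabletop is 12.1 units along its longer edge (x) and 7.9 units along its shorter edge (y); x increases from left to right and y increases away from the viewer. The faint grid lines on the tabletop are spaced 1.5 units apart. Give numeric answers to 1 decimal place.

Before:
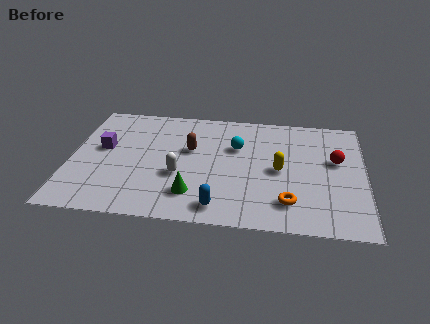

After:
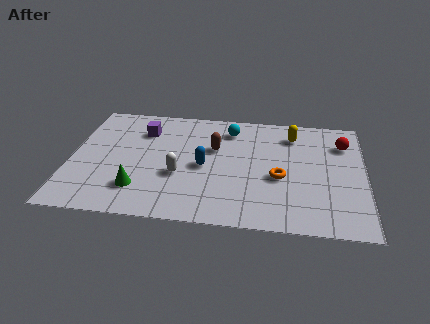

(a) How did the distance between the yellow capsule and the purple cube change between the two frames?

-1.1

Before: roughly 7.3 units apart; after: 6.2. That's 1.1 units closer together.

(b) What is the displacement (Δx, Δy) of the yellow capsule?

(0.5, 2.5)

The yellow capsule started near (8.6, 3.8) and ended near (9.1, 6.3).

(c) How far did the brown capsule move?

1.0

The brown capsule was near (4.9, 4.8) before and (5.9, 5.0) after, so it travelled √(1.0² + 0.2²) ≈ 1.0 units.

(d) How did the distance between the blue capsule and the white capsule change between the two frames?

-1.3

The distance was about 2.5 in the first image and 1.2 in the second, so they moved 1.3 units closer together.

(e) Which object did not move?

the white capsule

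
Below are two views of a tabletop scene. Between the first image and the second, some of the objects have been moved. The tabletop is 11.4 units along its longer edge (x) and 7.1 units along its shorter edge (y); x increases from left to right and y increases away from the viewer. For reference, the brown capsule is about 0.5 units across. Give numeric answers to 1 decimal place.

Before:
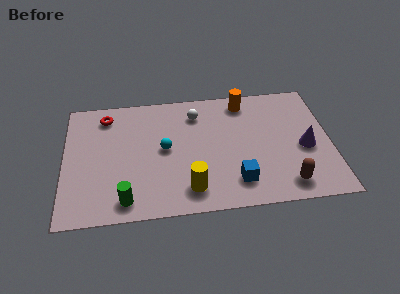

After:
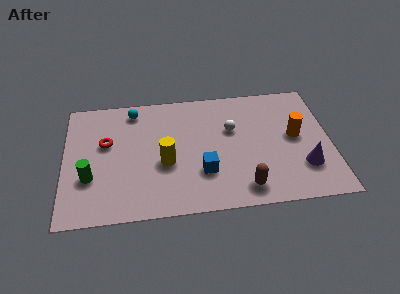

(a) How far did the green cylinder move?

2.1

The green cylinder was near (2.6, 1.0) before and (1.1, 2.4) after, so it travelled √(1.5² + 1.4²) ≈ 2.1 units.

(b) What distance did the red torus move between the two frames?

1.6

The red torus was near (1.8, 5.9) before and (1.8, 4.3) after, so it travelled √(0.0² + 1.6²) ≈ 1.6 units.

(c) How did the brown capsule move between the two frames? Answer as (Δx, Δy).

(-1.8, 0.0)

The brown capsule started near (9.4, 1.1) and ended near (7.6, 1.1).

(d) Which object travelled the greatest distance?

the orange cylinder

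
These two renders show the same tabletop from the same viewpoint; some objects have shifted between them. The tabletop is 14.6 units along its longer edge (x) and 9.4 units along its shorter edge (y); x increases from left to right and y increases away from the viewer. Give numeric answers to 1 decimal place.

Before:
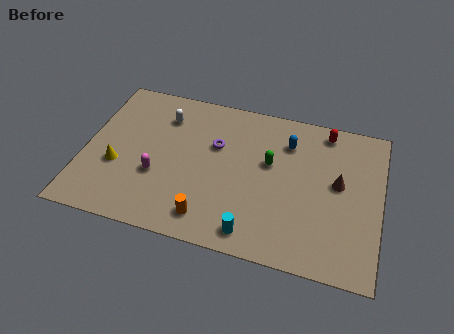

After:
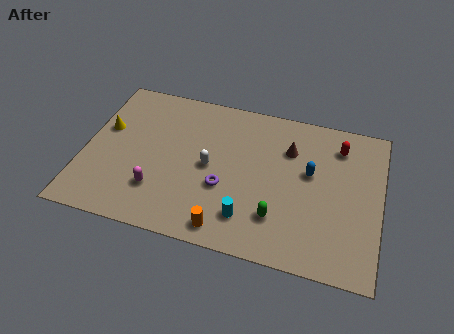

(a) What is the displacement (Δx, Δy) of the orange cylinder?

(0.9, -0.4)

The orange cylinder started near (6.4, 1.5) and ended near (7.3, 1.1).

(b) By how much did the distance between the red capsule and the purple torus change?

+0.9

Before: roughly 5.8 units apart; after: 6.7. That's 0.9 units further apart.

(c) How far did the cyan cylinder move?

0.9

The cyan cylinder moved from about (8.6, 1.2) to (8.3, 2.0), a distance of √(0.3² + 0.8²) ≈ 0.9.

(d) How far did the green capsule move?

3.3

From (9.1, 5.6) to (9.7, 2.4), the green capsule covered √(0.6² + 3.2²) ≈ 3.3 units.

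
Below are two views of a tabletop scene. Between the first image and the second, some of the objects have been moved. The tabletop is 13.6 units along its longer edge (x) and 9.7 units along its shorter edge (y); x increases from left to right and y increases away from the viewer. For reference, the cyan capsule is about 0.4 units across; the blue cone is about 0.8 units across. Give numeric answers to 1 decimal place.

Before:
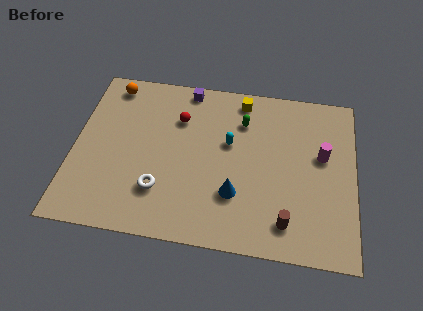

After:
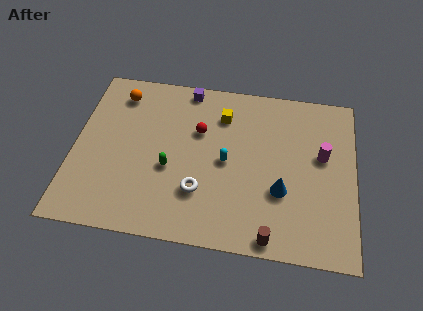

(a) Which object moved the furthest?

the green capsule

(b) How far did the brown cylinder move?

1.1

The brown cylinder moved from about (10.4, 1.7) to (9.7, 0.8), a distance of √(0.7² + 0.9²) ≈ 1.1.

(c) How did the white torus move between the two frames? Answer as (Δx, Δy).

(1.9, 0.2)

From the two frames, the white torus sits at roughly (4.3, 2.6) before and (6.2, 2.8) after.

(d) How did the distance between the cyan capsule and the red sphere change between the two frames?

-0.6

The distance was about 2.7 in the first image and 2.1 in the second, so they moved 0.6 units closer together.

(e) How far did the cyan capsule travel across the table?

1.1

The cyan capsule was near (7.5, 5.8) before and (7.4, 4.7) after, so it travelled √(0.1² + 1.1²) ≈ 1.1 units.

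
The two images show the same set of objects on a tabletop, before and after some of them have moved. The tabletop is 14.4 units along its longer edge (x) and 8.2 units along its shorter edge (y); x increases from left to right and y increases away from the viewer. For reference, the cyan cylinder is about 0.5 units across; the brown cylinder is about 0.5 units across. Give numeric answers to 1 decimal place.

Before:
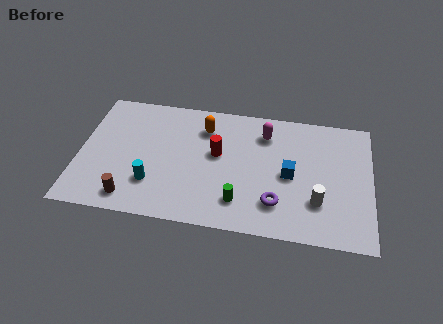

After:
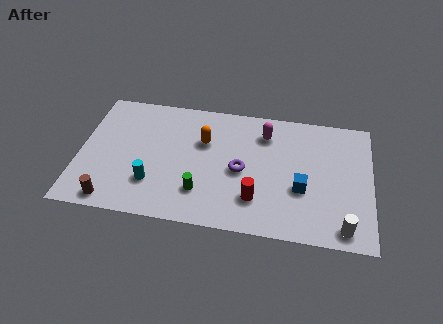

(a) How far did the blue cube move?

1.0

The blue cube moved from about (10.4, 3.9) to (11.0, 3.1), a distance of √(0.6² + 0.8²) ≈ 1.0.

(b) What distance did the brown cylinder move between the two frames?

0.9

From (2.7, 1.2) to (1.8, 0.9), the brown cylinder covered √(0.9² + 0.3²) ≈ 0.9 units.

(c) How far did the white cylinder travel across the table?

1.9

The white cylinder was near (11.8, 2.4) before and (13.1, 1.0) after, so it travelled √(1.3² + 1.4²) ≈ 1.9 units.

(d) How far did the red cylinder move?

3.3

From (6.8, 4.7) to (8.8, 2.1), the red cylinder covered √(2.0² + 2.6²) ≈ 3.3 units.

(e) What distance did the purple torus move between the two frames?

2.5

From (9.8, 2.0) to (8.0, 3.8), the purple torus covered √(1.8² + 1.8²) ≈ 2.5 units.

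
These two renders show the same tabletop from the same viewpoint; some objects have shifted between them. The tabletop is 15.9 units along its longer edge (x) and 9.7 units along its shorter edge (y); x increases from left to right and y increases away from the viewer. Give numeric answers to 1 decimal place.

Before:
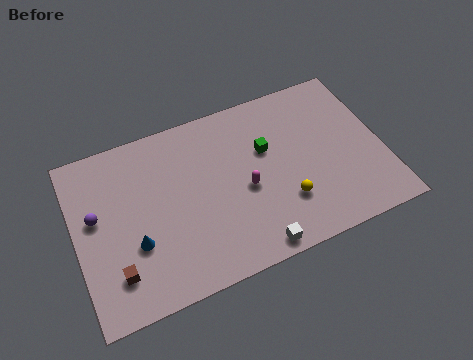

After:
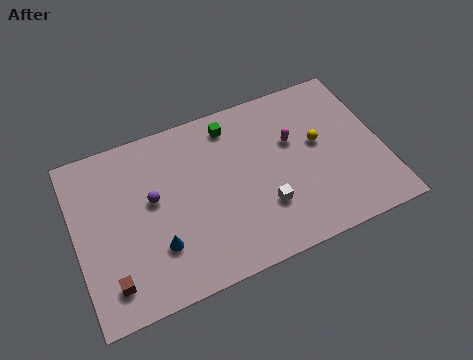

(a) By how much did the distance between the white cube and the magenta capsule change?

+0.3

Before: roughly 3.4 units apart; after: 3.7. That's 0.3 units further apart.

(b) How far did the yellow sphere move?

3.4

The yellow sphere was near (10.6, 2.8) before and (12.7, 5.5) after, so it travelled √(2.1² + 2.7²) ≈ 3.4 units.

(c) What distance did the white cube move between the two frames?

2.2

From (8.7, 0.9) to (9.5, 2.9), the white cube covered √(0.8² + 2.0²) ≈ 2.2 units.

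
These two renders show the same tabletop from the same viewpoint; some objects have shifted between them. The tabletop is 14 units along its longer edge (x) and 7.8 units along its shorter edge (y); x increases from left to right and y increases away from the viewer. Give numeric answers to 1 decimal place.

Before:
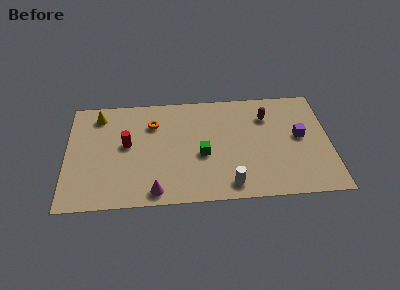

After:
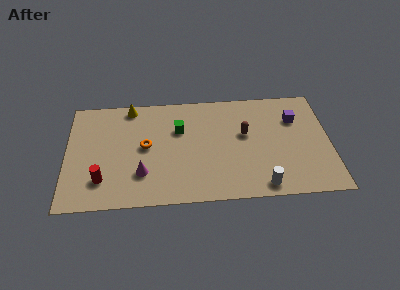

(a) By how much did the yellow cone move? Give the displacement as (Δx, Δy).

(1.7, 0.5)

From the two frames, the yellow cone sits at roughly (1.7, 6.5) before and (3.4, 7.0) after.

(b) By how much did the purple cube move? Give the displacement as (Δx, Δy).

(-0.2, 1.3)

From the two frames, the purple cube sits at roughly (12.4, 4.2) before and (12.2, 5.5) after.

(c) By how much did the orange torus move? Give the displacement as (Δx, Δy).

(-0.4, -1.6)

From the two frames, the orange torus sits at roughly (4.6, 5.7) before and (4.2, 4.1) after.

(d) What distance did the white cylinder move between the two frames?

1.7

The white cylinder was near (8.6, 1.1) before and (10.3, 0.9) after, so it travelled √(1.7² + 0.2²) ≈ 1.7 units.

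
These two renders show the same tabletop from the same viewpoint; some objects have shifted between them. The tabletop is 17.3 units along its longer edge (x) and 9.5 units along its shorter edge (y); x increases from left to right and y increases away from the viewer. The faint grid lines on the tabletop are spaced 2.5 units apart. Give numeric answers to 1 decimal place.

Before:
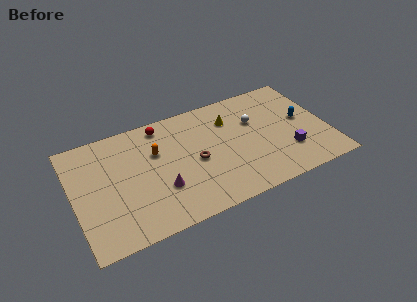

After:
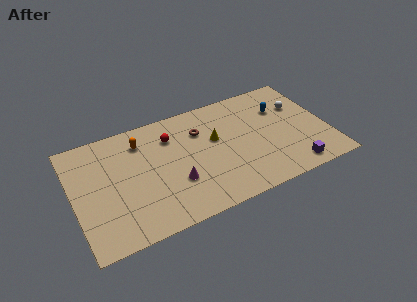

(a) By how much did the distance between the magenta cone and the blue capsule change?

-1.8

Before: roughly 10.2 units apart; after: 8.4. That's 1.8 units closer together.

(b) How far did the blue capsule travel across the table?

2.0

From (15.7, 5.1) to (14.4, 6.6), the blue capsule covered √(1.3² + 1.5²) ≈ 2.0 units.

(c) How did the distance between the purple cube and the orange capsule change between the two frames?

+2.2

The distance was about 9.4 in the first image and 11.6 in the second, so they moved 2.2 units further apart.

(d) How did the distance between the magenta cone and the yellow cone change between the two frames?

-2.6

They were about 6.5 units apart before and 3.9 after — 2.6 units closer together.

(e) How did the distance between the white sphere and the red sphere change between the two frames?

+2.4

Before: roughly 6.5 units apart; after: 8.9. That's 2.4 units further apart.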